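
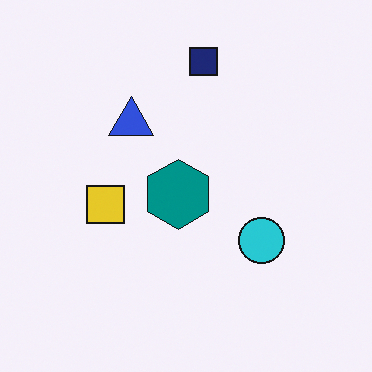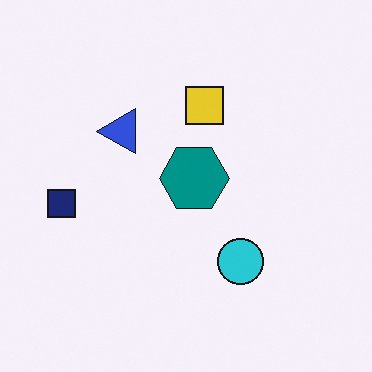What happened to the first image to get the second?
The image was transposed (reflected across the top-left ↔ bottom-right diagonal).

Shapes have swapped their row and column positions — what was in the top-right is now in the bottom-left — a diagonal reflection.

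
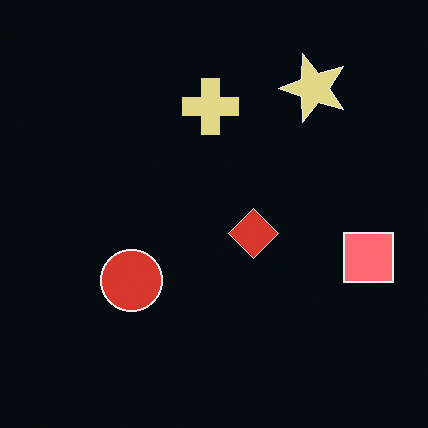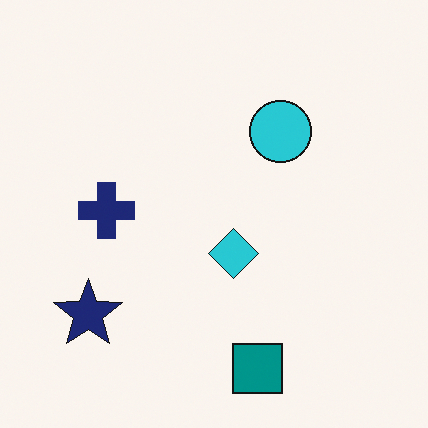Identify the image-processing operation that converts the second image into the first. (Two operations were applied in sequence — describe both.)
This is the original image color-inverted (negative), then transposed (reflected across the top-left ↔ bottom-right diagonal).

The light background has become dark and every shape's color is its complement — a photographic negative. Shapes have swapped their row and column positions — what was in the top-right is now in the bottom-left — a diagonal reflection.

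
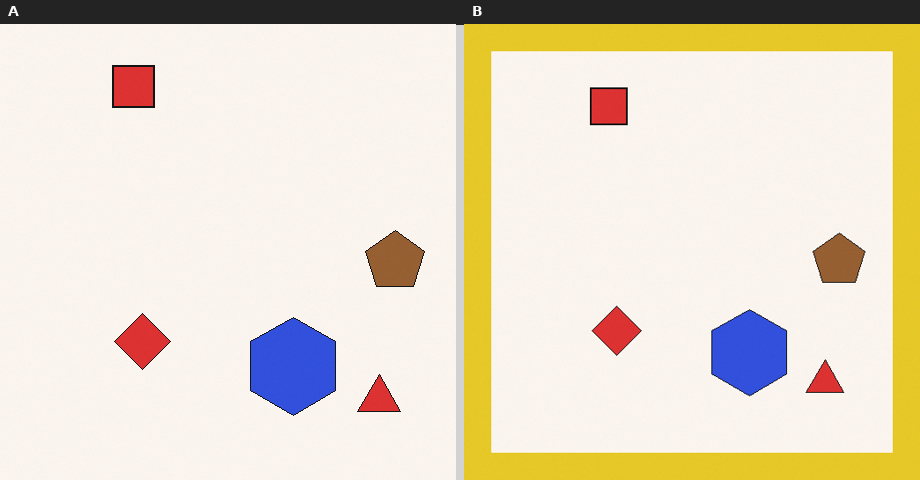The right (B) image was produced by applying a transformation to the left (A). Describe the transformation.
The right (B) image is the left (A) framed with a yellow border.

A solid yellow frame runs around the edge of the right (B) image, with the content slightly shrunk inside it.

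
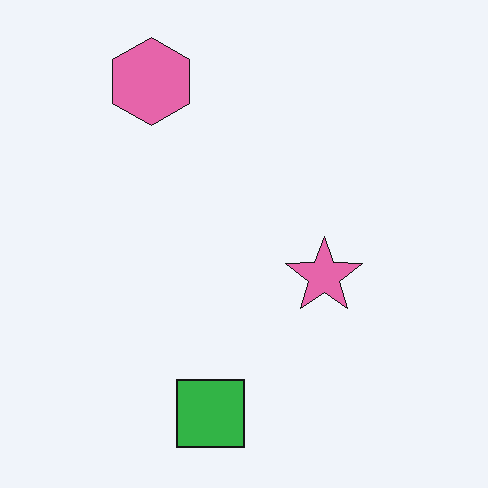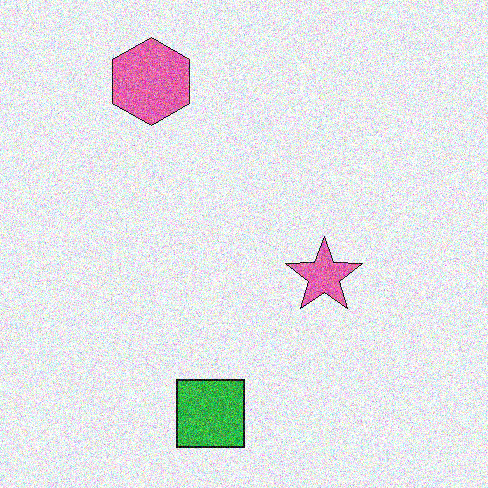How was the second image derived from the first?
This is the original image degraded with heavy additive noise.

Random speckle covers the whole image, including the flat background.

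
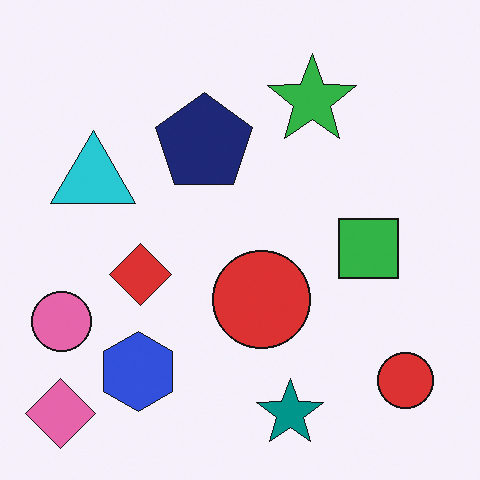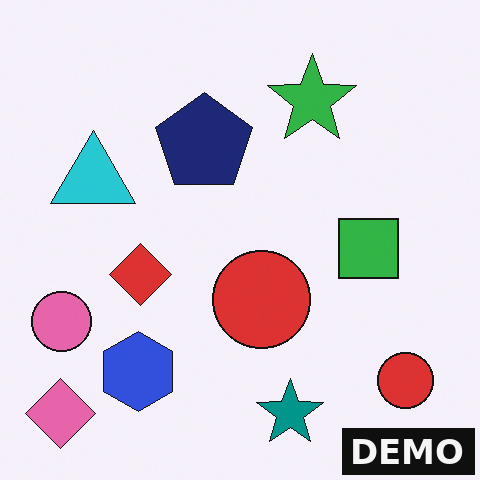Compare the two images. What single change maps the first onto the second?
The transformation is: watermarked with the text "DEMO" in the lower-right corner.

A dark label reading "DEMO" appears in the lower-right corner.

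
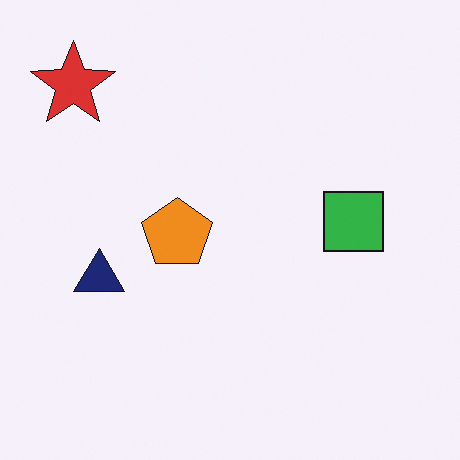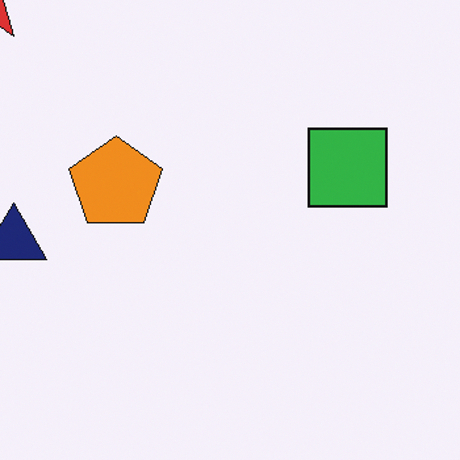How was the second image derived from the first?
The transformation is: cropped to a modestly smaller region and rescaled.

The visible shapes are larger and the field of view is narrower; shapes near the original edges may be partly or wholly outside the frame — a crop-and-rescale.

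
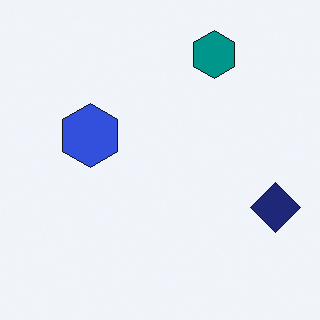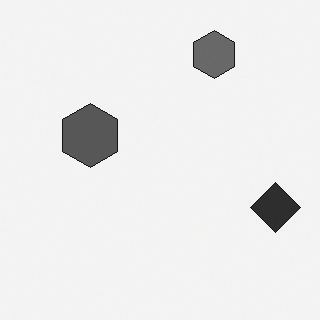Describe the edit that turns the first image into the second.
This is the original image converted to grayscale.

All color is removed — every shape is now a shade of grey.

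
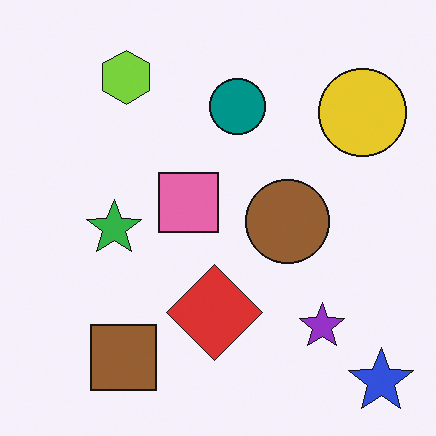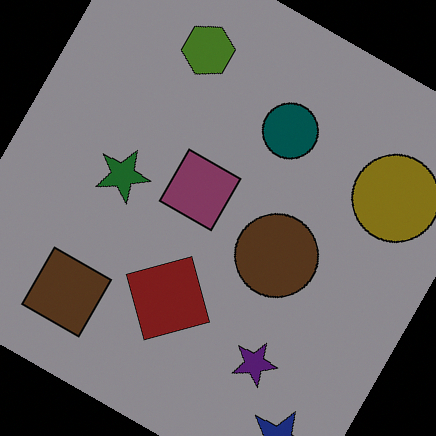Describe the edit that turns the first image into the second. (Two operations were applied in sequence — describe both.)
The transformation is: rotated clockwise by a clearly visible amount, then darkened a lot.

Every shape is tilted by the same angle and the image corners show triangular fill wedges — a whole-image rotation by a non-right angle. Every pixel — background and shapes alike — is uniformly darkened.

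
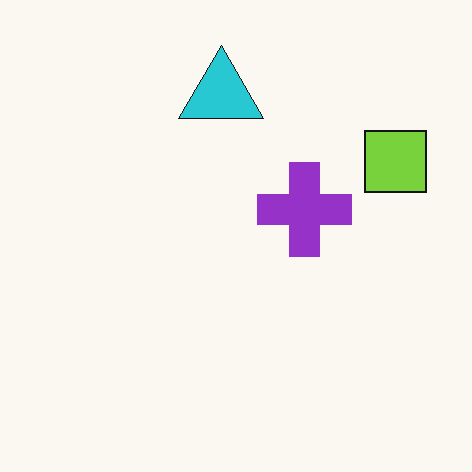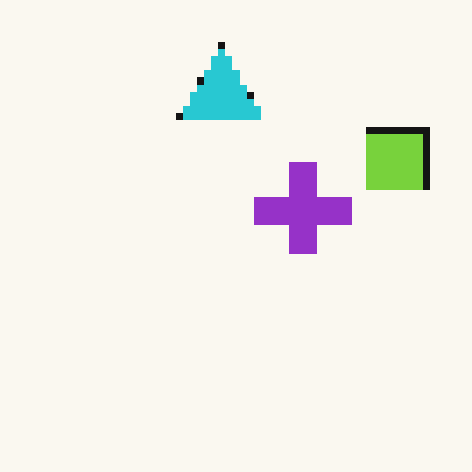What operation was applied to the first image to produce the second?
The image was moderately pixelated.

Shapes are reduced to large square blocks; fine edges and outlines are lost — a downscale-then-upscale (mosaic) effect.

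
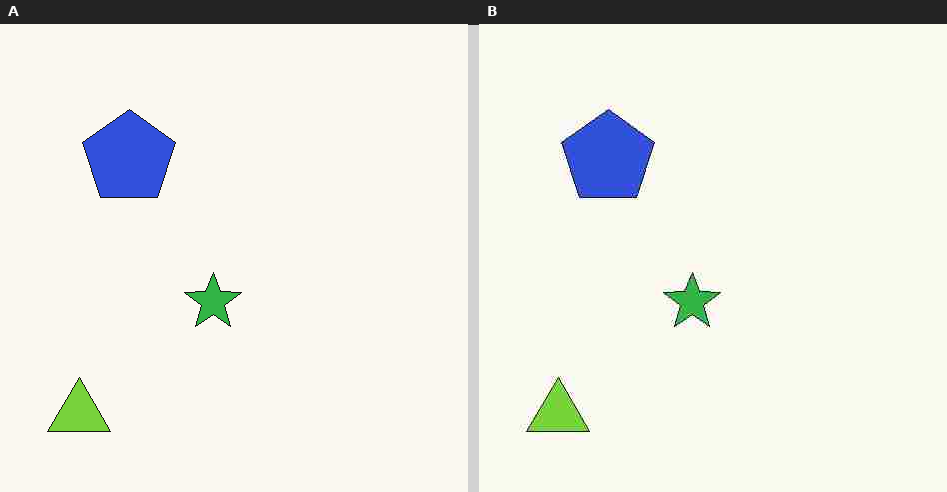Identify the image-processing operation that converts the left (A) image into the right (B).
The right (B) image is the left (A) degraded with heavy JPEG compression.

Blocky 8×8 compression artifacts appear around shape edges and the flat background shows ringing — characteristic JPEG degradation.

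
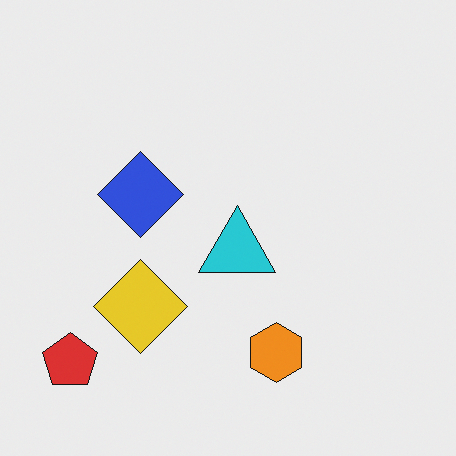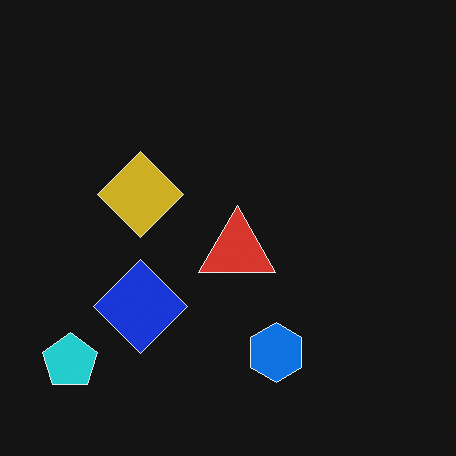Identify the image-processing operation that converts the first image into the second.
The image was color-inverted (negative).

The light background has become dark and every shape's color is its complement — a photographic negative.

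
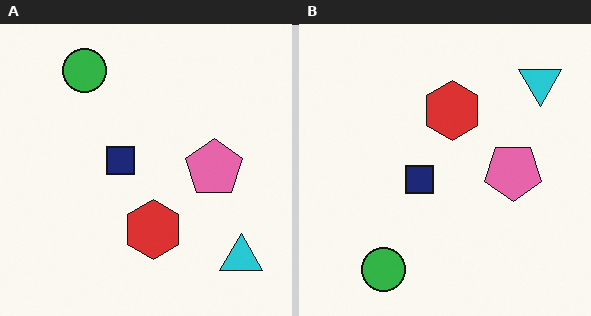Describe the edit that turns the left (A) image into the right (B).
The transformation is: flipped vertically (top ↔ bottom).

The green circle is in the top-left of the left (A) image and the bottom-left of the right (B) — shapes on opposite sides of the horizontal midline have swapped in a mirror flip.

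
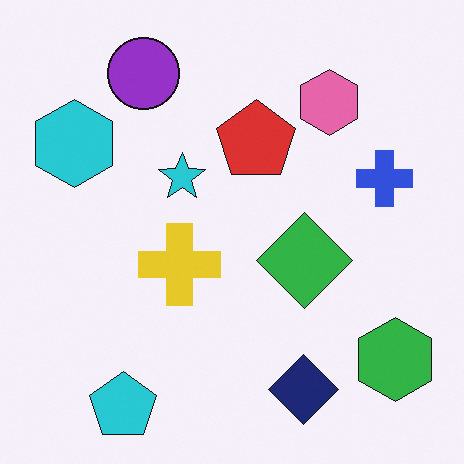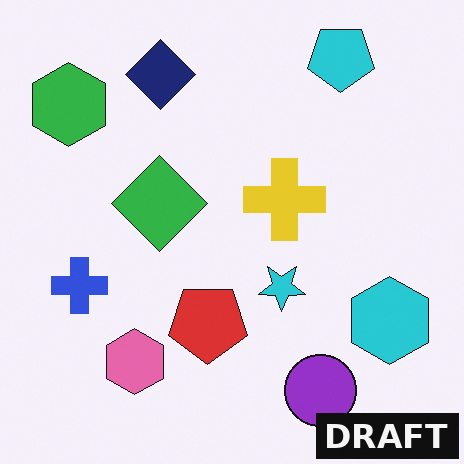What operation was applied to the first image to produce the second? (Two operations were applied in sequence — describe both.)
This is the original image rotated 180°, then watermarked with the text "DRAFT" in the lower-right corner.

The green hexagon sits in the bottom-right of the first image and the top-left of the second — consistent with a whole-image 180° rotation. A dark label reading "DRAFT" appears in the lower-right corner.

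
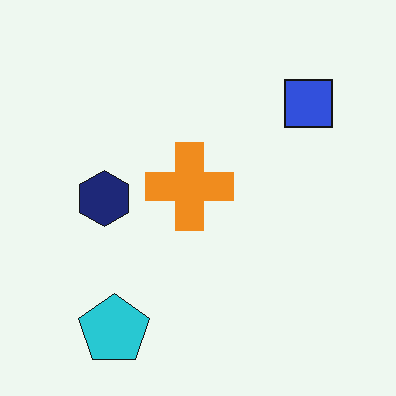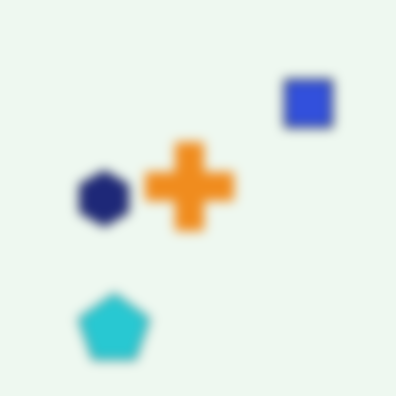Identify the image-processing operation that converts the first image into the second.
The image was strongly gaussian-blurred.

Shape edges and outlines are uniformly softened across the whole image.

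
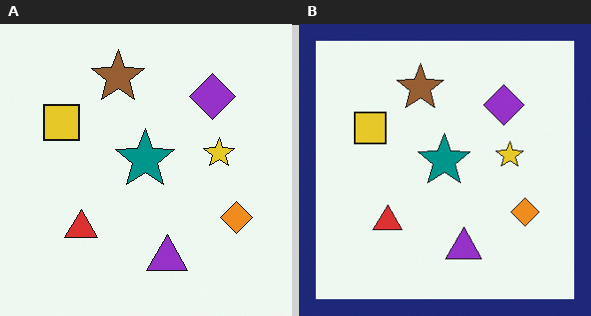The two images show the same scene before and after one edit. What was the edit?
It was framed with a navy border.

A solid navy frame runs around the edge of the right (B) image, with the content slightly shrunk inside it.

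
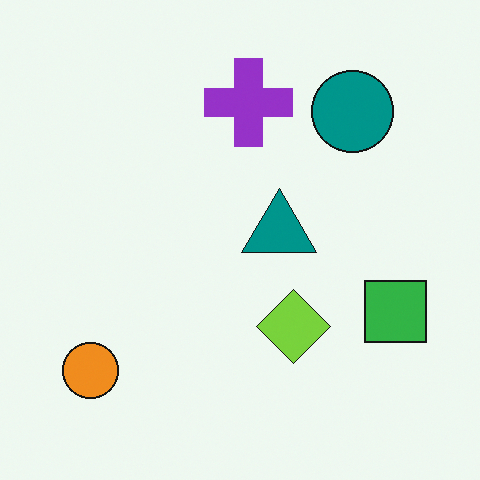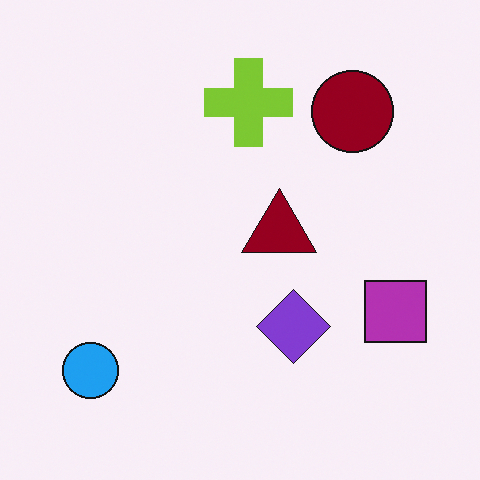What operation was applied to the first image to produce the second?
This is the original image hue-shifted by a large amount.

Every shape's color has rotated by the same amount around the hue wheel — a uniform hue shift.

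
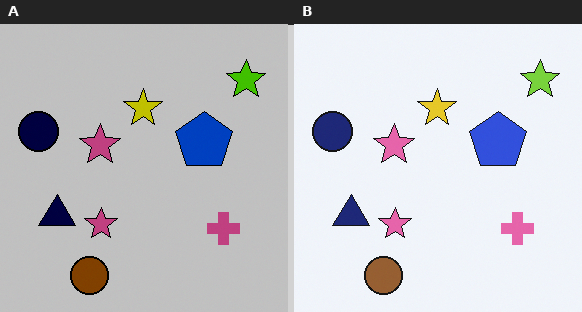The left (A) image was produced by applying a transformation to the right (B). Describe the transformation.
The transformation is: aggressively posterized.

Each flat color has snapped to a coarser quantized level — most visibly, the near-white background has dropped to a flat grey.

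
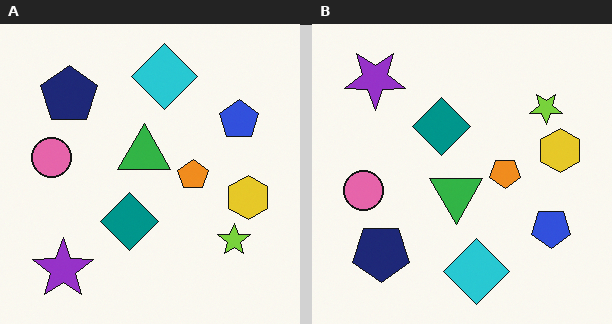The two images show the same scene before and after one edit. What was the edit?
The image was flipped vertically (top ↔ bottom).

The cyan diamond is in the top of the left (A) image and the bottom of the right (B) — shapes on opposite sides of the horizontal midline have swapped in a mirror flip.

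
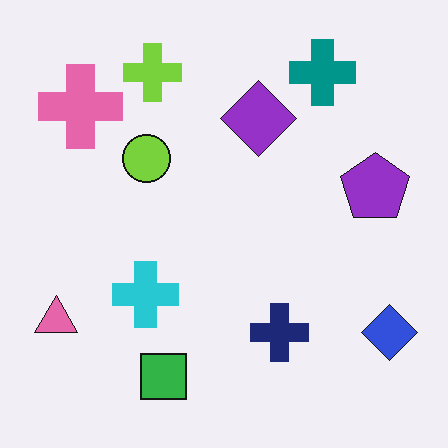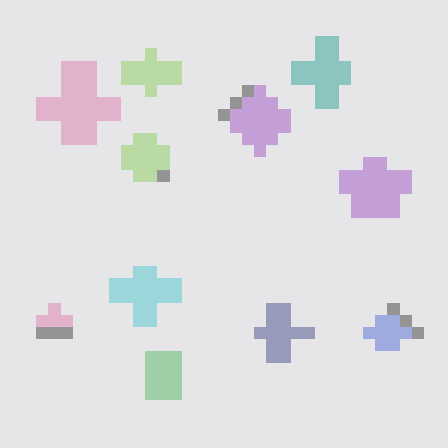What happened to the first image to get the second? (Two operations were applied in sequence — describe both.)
The image was washed out (contrast reduced), then coarsely pixelated.

Tones are pushed toward mid-grey across the whole image — a global contrast change. Shapes are reduced to large square blocks; fine edges and outlines are lost — a downscale-then-upscale (mosaic) effect.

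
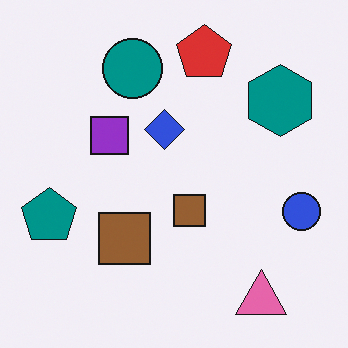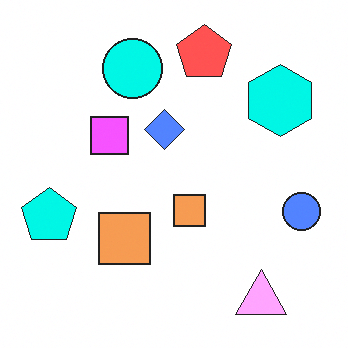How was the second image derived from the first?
This is the original image noticeably brightened.

Every pixel — background and shapes alike — is uniformly brightened.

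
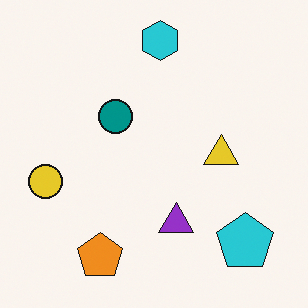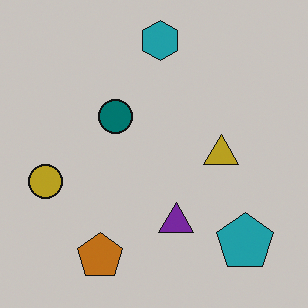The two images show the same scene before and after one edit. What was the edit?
The second image is the first slightly darkened.

Every pixel — background and shapes alike — is uniformly darkened.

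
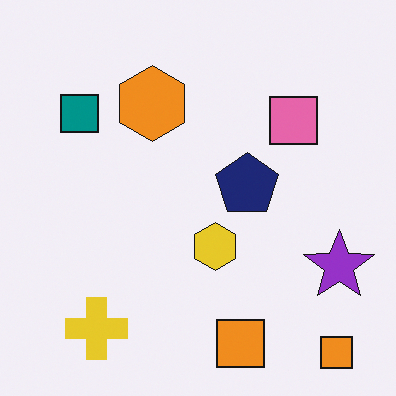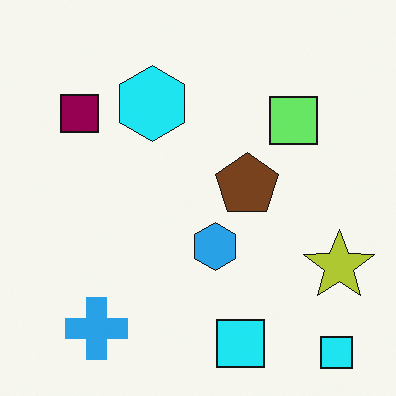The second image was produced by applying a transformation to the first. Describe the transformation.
The image was hue-shifted through roughly a third of the color wheel.

Every shape's color has rotated by the same amount around the hue wheel — a uniform hue shift.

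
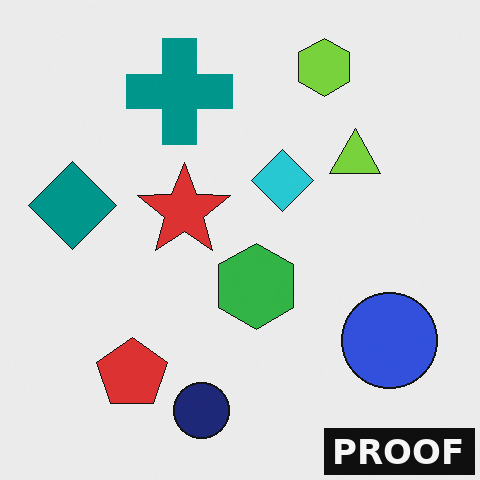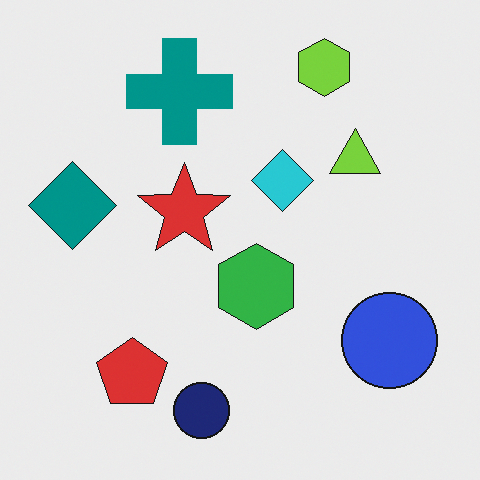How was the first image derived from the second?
The transformation is: watermarked with the text "PROOF" in the lower-right corner.

A dark label reading "PROOF" appears in the lower-right corner.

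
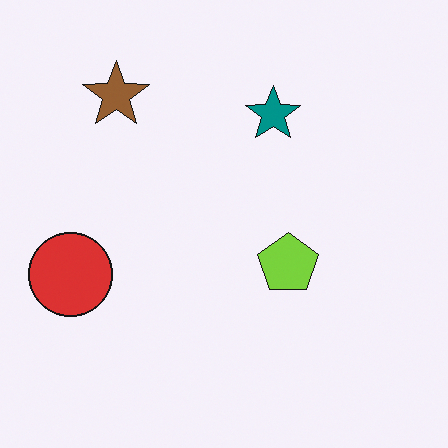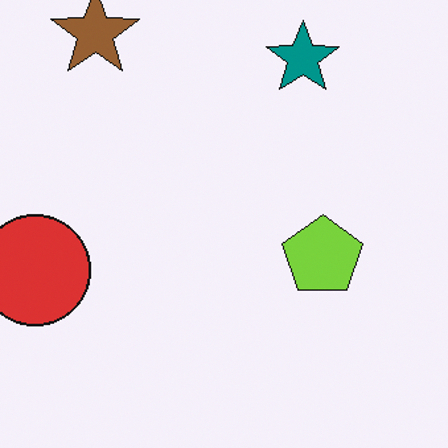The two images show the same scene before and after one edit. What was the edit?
The image was cropped to a modestly smaller region and rescaled.

The visible shapes are larger and the field of view is narrower; shapes near the original edges may be partly or wholly outside the frame — a crop-and-rescale.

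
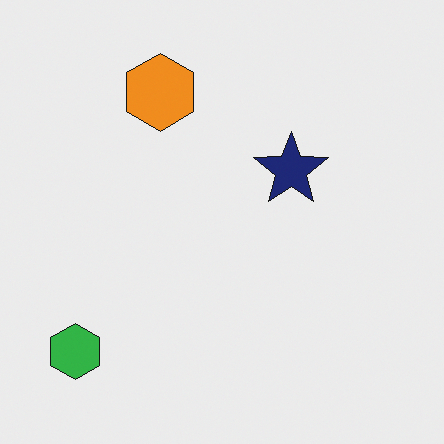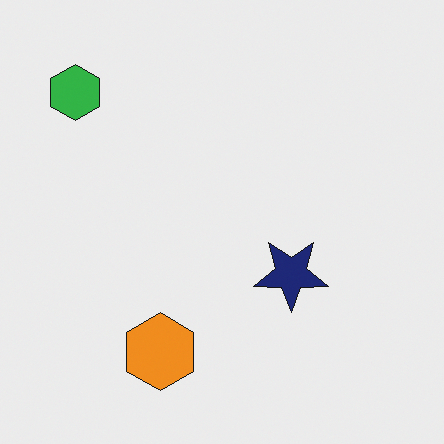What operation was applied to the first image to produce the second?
The second image is the first flipped vertically (top ↔ bottom).

The orange hexagon is in the top of the first image and the bottom of the second — shapes on opposite sides of the horizontal midline have swapped in a mirror flip.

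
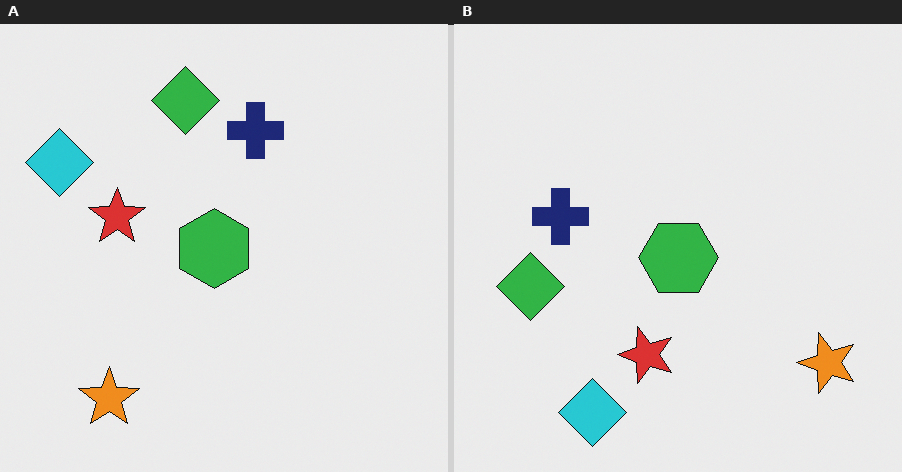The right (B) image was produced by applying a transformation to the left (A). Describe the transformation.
It was rotated 90° counter-clockwise.

The orange star sits in the bottom-left of the left (A) image and the bottom-right of the right (B) — consistent with a whole-image 90° counter-clockwise rotation.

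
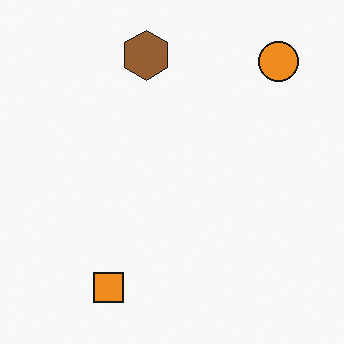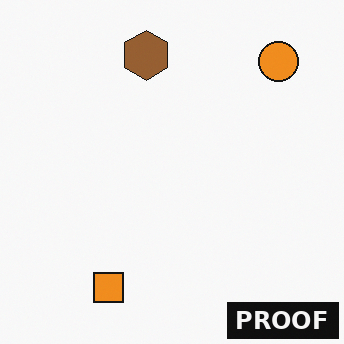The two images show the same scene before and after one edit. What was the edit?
The second image is the first watermarked with the text "PROOF" in the lower-right corner.

A dark label reading "PROOF" appears in the lower-right corner.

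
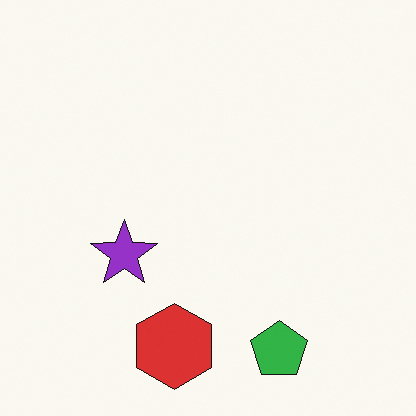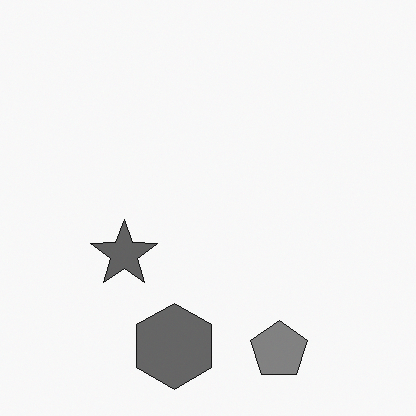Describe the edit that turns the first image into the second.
It was converted to grayscale.

All color is removed — every shape is now a shade of grey.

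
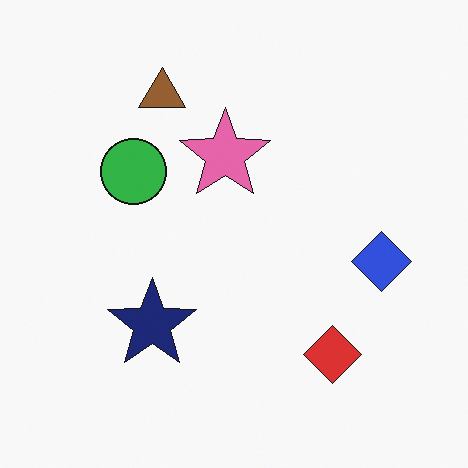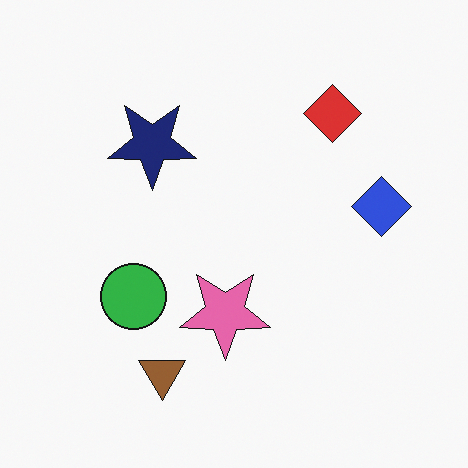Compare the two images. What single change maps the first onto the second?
The transformation is: flipped vertically (top ↔ bottom).

The brown triangle is in the top of the first image and the bottom of the second — shapes on opposite sides of the horizontal midline have swapped in a mirror flip.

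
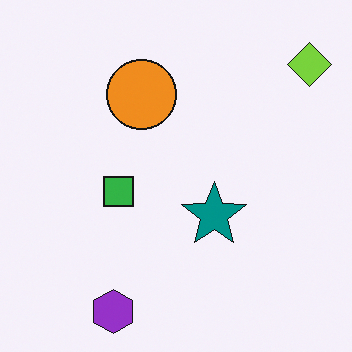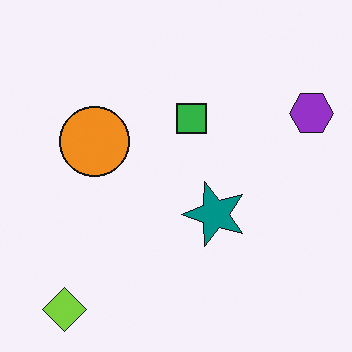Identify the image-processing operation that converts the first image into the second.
The second image is the first transposed (reflected across the top-left ↔ bottom-right diagonal).

Shapes have swapped their row and column positions — what was in the top-right is now in the bottom-left — a diagonal reflection.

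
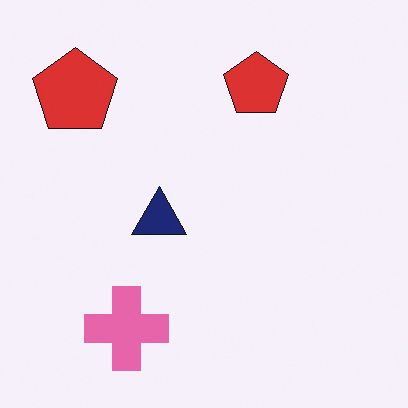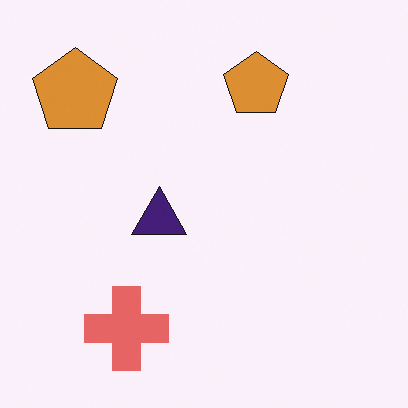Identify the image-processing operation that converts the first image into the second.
This is the original image hue-shifted slightly.

Every shape's color has rotated by the same amount around the hue wheel — a uniform hue shift.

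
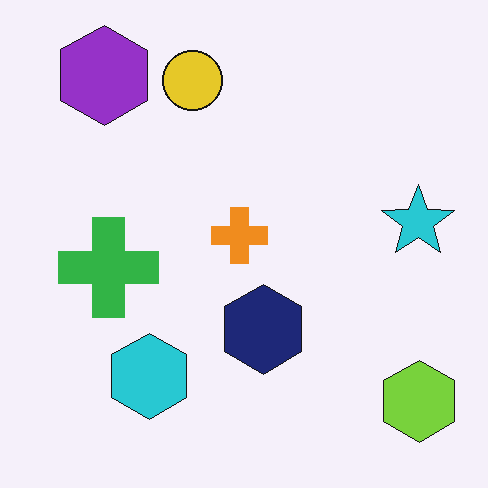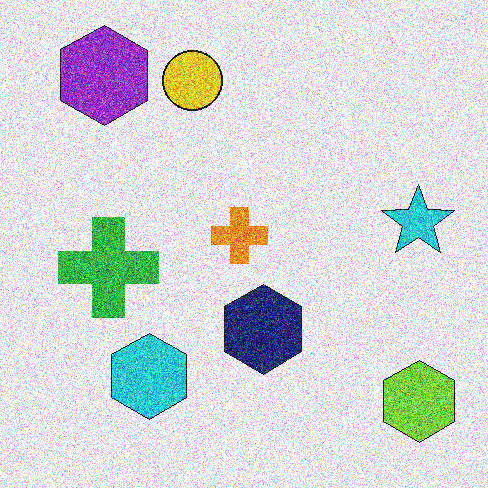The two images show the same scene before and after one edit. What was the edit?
The transformation is: degraded with strong gaussian noise.

Random speckle covers the whole image, including the flat background.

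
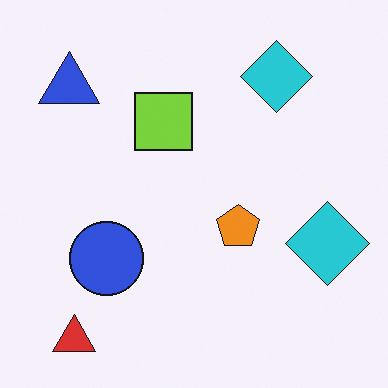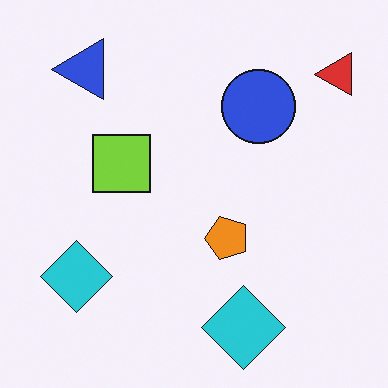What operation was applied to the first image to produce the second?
This is the original image transposed (reflected across the top-left ↔ bottom-right diagonal).

Shapes have swapped their row and column positions — what was in the top-right is now in the bottom-left — a diagonal reflection.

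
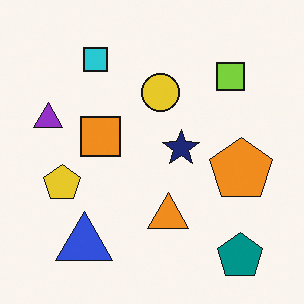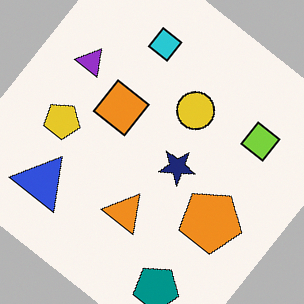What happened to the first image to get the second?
The second image is the first rotated clockwise by a large amount — several tens of degrees.

Every shape is tilted by the same angle and the image corners show triangular fill wedges — a whole-image rotation by a non-right angle.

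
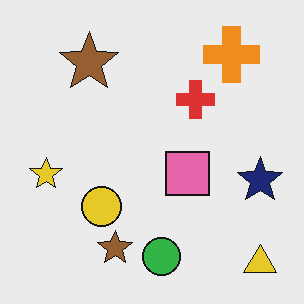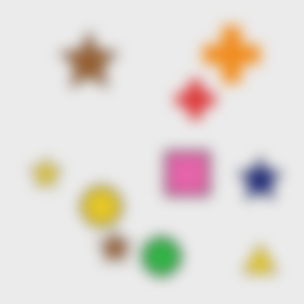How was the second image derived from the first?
It was strongly gaussian-blurred.

Shape edges and outlines are uniformly softened across the whole image.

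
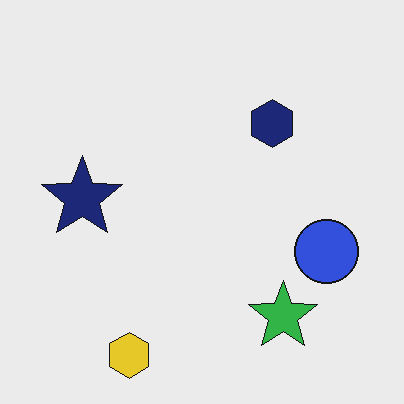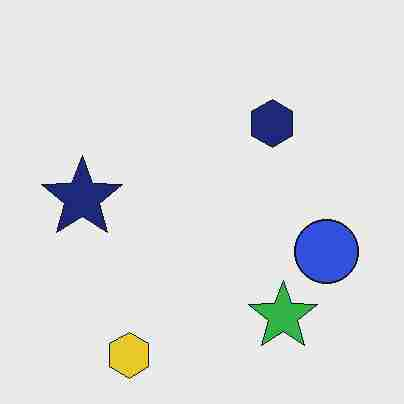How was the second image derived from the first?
The second image is the first heavily JPEG-compressed with obvious blocking artifacts.

Blocky 8×8 compression artifacts appear around shape edges and the flat background shows ringing — characteristic JPEG degradation.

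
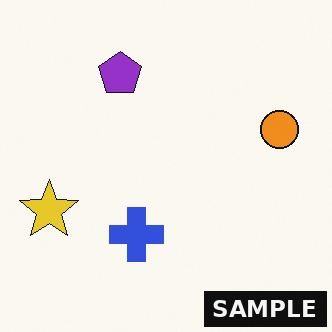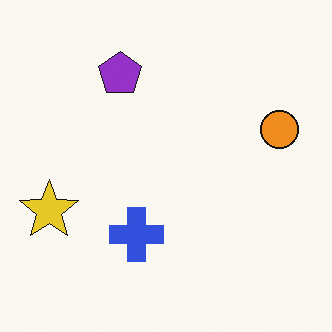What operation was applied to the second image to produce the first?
Watermarked with the text "SAMPLE" in the lower-right corner.

A dark label reading "SAMPLE" appears in the lower-right corner.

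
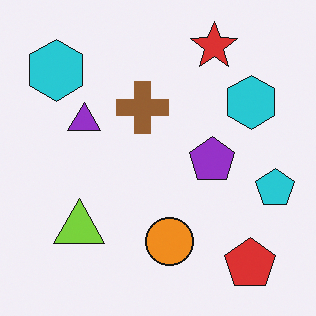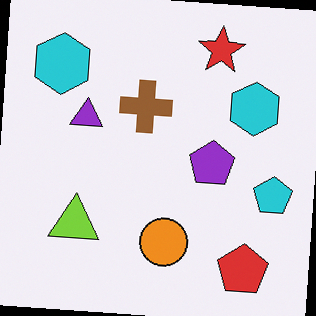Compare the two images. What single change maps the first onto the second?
The second image is the first rotated clockwise by a few degrees.

Every shape is tilted by the same angle and the image corners show triangular fill wedges — a whole-image rotation by a non-right angle.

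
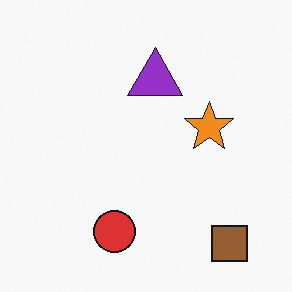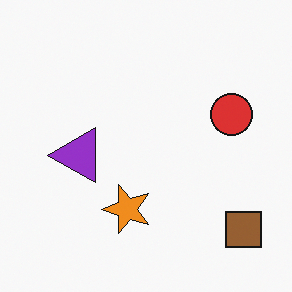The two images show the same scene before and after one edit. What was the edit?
It was transposed (reflected across the top-left ↔ bottom-right diagonal).

Shapes have swapped their row and column positions — what was in the top-right is now in the bottom-left — a diagonal reflection.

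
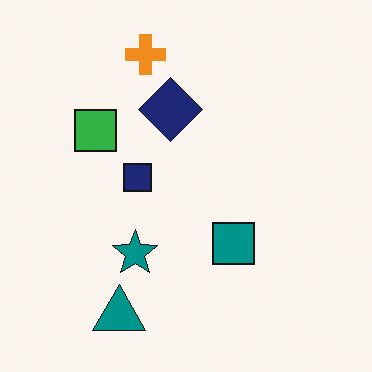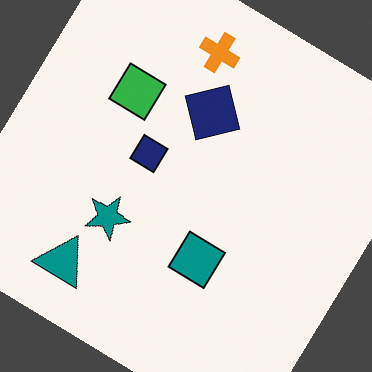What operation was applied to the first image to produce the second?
The image was rotated clockwise by a large amount — several tens of degrees.

Every shape is tilted by the same angle and the image corners show triangular fill wedges — a whole-image rotation by a non-right angle.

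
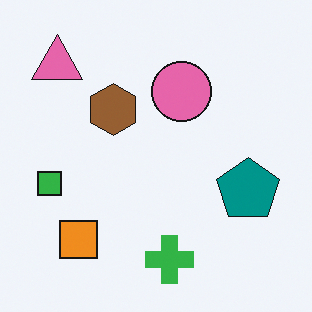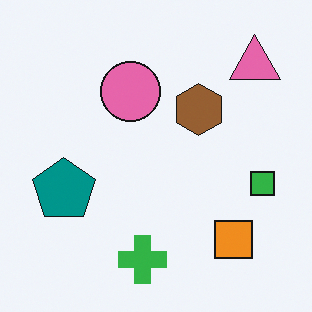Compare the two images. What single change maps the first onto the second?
The image was flipped horizontally (left ↔ right).

The green square is in the left of the first image and the right of the second — shapes on opposite sides of the vertical midline have swapped in a mirror flip.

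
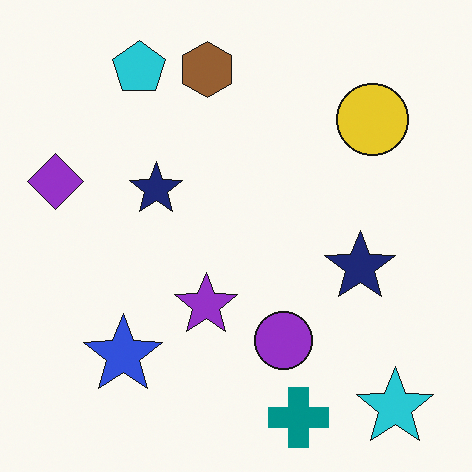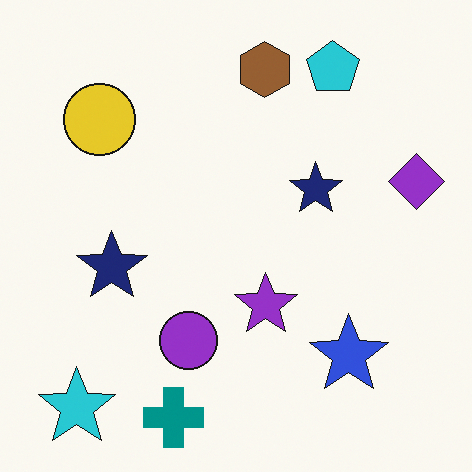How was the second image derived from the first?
The image was flipped horizontally (left ↔ right).

The purple diamond is in the left of the first image and the right of the second — shapes on opposite sides of the vertical midline have swapped in a mirror flip.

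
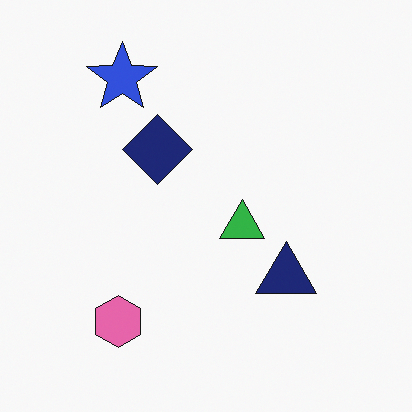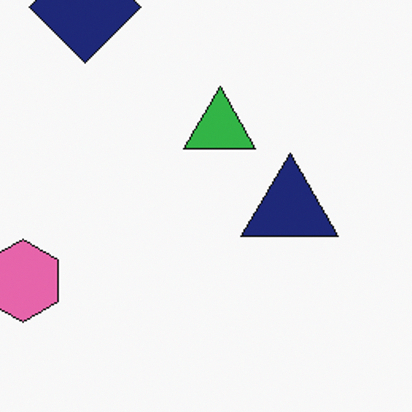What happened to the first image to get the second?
The transformation is: cropped slightly and scaled back up.

The visible shapes are larger and the field of view is narrower; shapes near the original edges may be partly or wholly outside the frame — a crop-and-rescale.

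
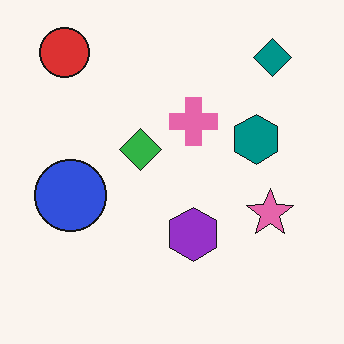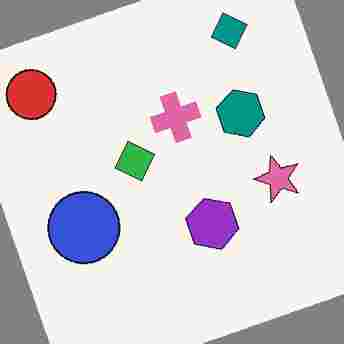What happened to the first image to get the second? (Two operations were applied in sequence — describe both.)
The image was rotated counter-clockwise by a clearly visible amount, then degraded with heavy JPEG compression.

Every shape is tilted by the same angle and the image corners show triangular fill wedges — a whole-image rotation by a non-right angle. Blocky 8×8 compression artifacts appear around shape edges and the flat background shows ringing — characteristic JPEG degradation.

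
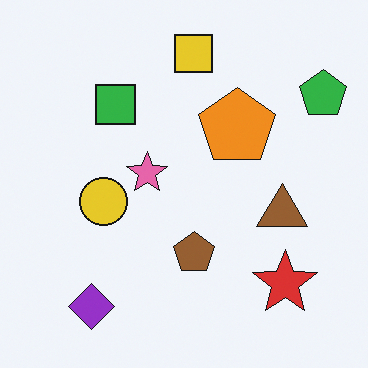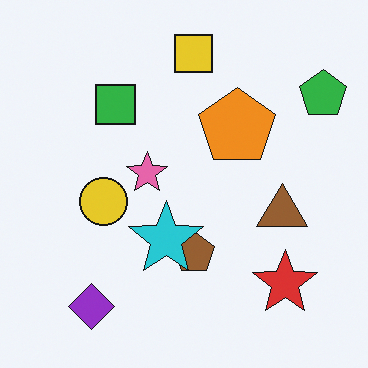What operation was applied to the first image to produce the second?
This is the original image overlaid with an additional cyan star.

A cyan star appears in the second image that is absent from the first.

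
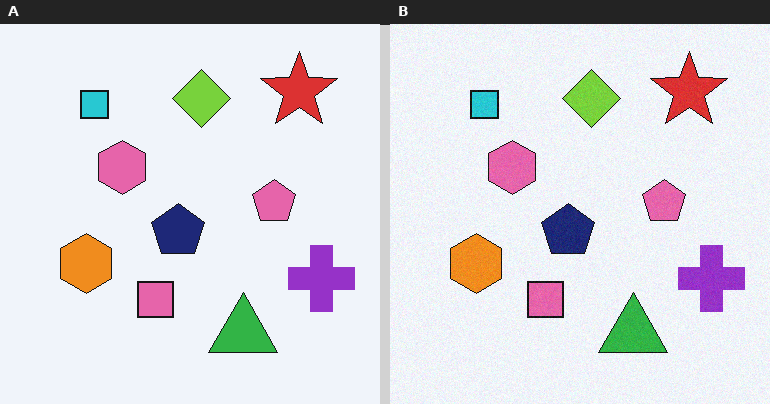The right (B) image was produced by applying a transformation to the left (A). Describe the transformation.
It was degraded with subtle gaussian noise.

Random speckle covers the whole image, including the flat background.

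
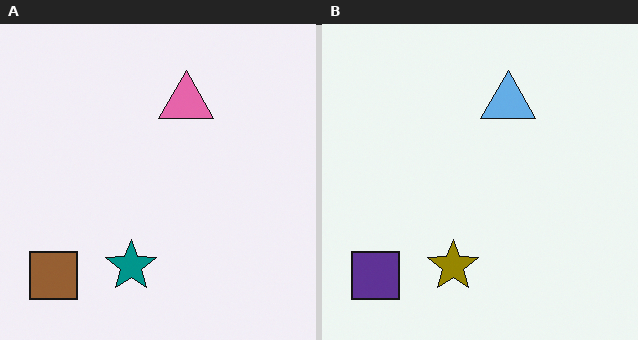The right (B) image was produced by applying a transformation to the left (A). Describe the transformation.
Hue-shifted by a large amount.

Every shape's color has rotated by the same amount around the hue wheel — a uniform hue shift.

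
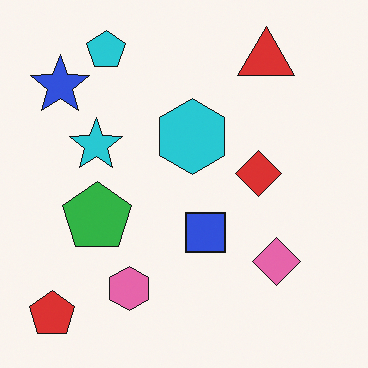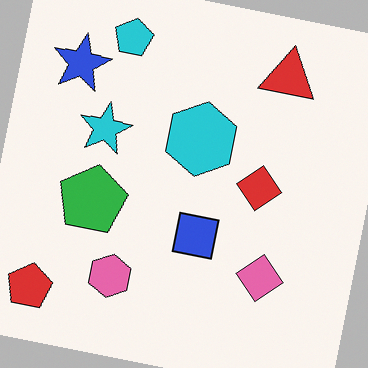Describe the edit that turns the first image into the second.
Rotated clockwise by a few degrees.

Every shape is tilted by the same angle and the image corners show triangular fill wedges — a whole-image rotation by a non-right angle.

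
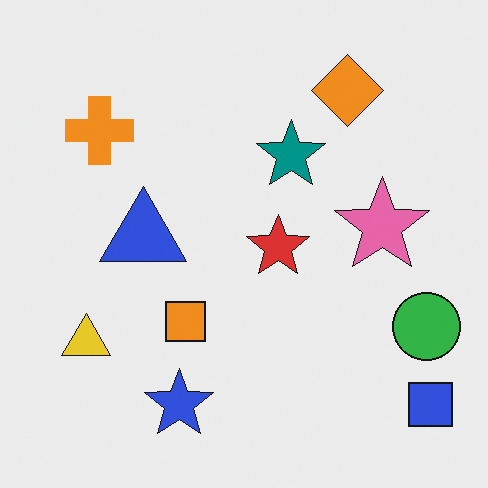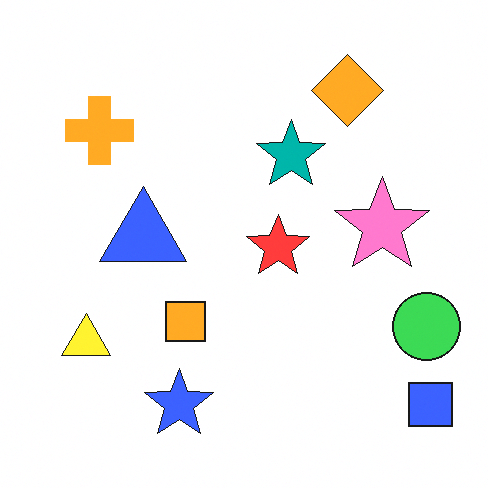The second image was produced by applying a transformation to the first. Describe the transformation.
The image was slightly brightened.

Every pixel — background and shapes alike — is uniformly brightened.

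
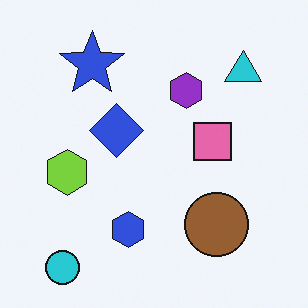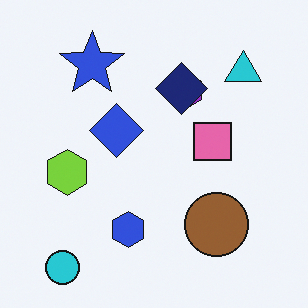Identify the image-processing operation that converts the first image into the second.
Overlaid with an additional navy diamond.

A navy diamond appears in the second image that is absent from the first.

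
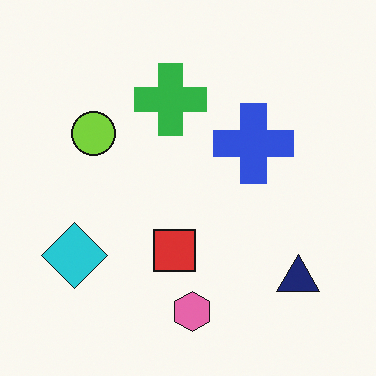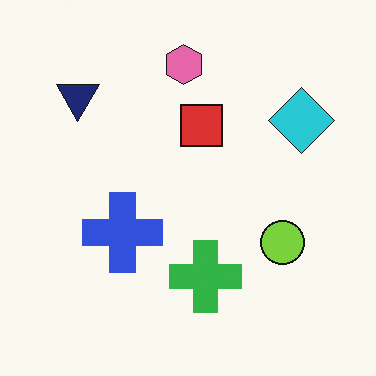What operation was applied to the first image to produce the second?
The image was rotated 180°.

The navy triangle sits in the bottom-right of the first image and the top-left of the second — consistent with a whole-image 180° rotation.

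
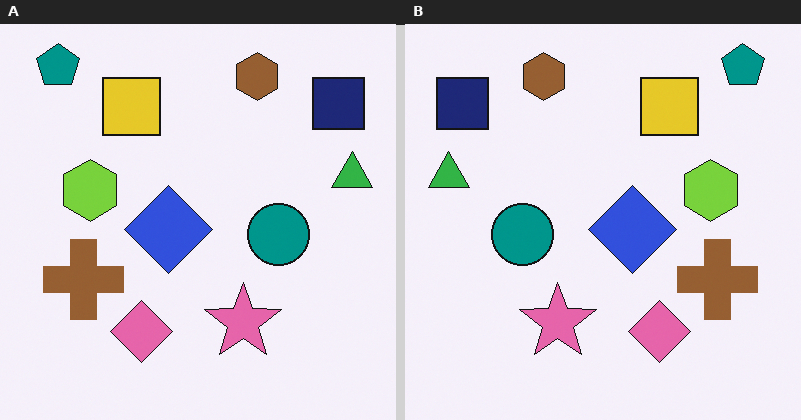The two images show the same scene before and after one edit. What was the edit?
The right (B) image is the left (A) flipped horizontally (left ↔ right).

The green triangle is in the right of the left (A) image and the left of the right (B) — shapes on opposite sides of the vertical midline have swapped in a mirror flip.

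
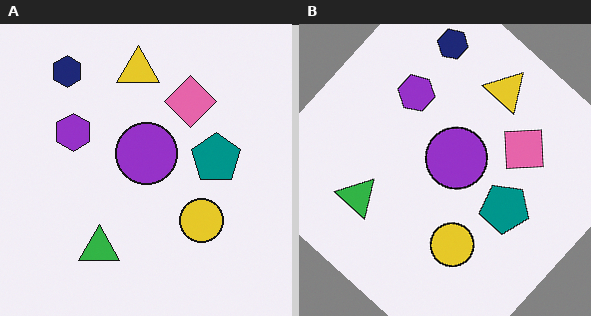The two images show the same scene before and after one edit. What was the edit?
This is the original image rotated clockwise by a large amount — several tens of degrees.

Every shape is tilted by the same angle and the image corners show triangular fill wedges — a whole-image rotation by a non-right angle.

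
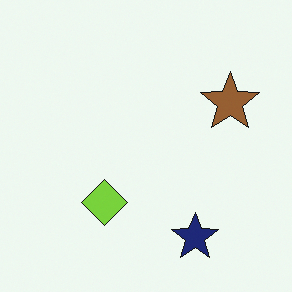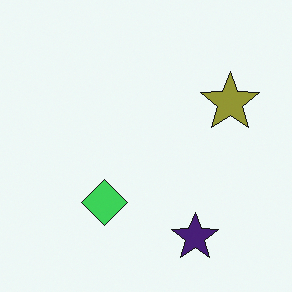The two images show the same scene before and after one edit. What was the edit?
It was hue-shifted by a small amount.

Every shape's color has rotated by the same amount around the hue wheel — a uniform hue shift.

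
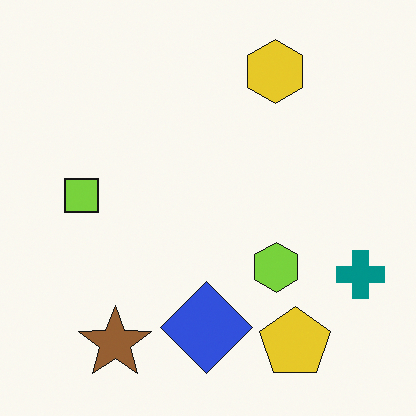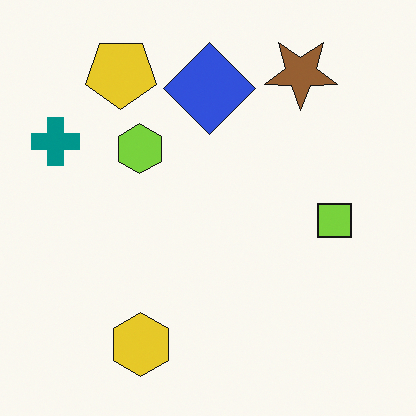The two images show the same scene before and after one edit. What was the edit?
It was rotated 180°.

The teal cross sits in the right of the first image and the left of the second — consistent with a whole-image 180° rotation.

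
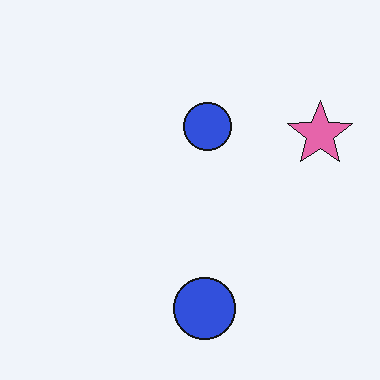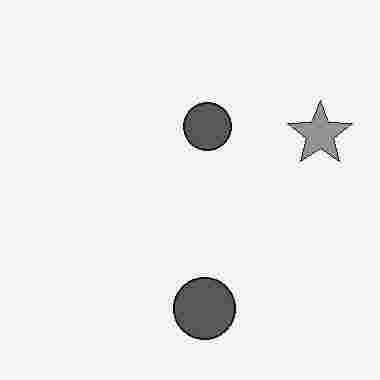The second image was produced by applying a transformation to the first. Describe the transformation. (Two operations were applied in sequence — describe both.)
Converted to grayscale, then heavily JPEG-compressed with obvious blocking artifacts.

All color is removed — every shape is now a shade of grey. Blocky 8×8 compression artifacts appear around shape edges and the flat background shows ringing — characteristic JPEG degradation.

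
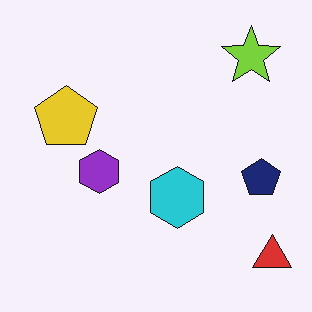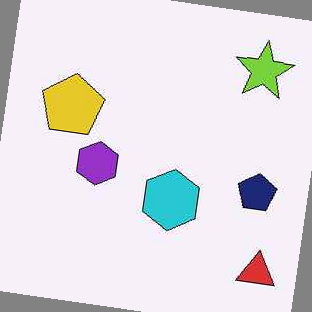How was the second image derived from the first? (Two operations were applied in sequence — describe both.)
The image was JPEG-compressed with visible artifacts, then rotated clockwise by a small amount.

Blocky 8×8 compression artifacts appear around shape edges and the flat background shows ringing — characteristic JPEG degradation. Every shape is tilted by the same angle and the image corners show triangular fill wedges — a whole-image rotation by a non-right angle.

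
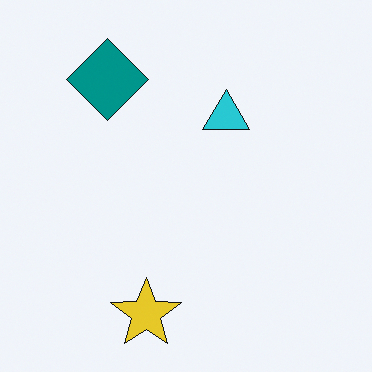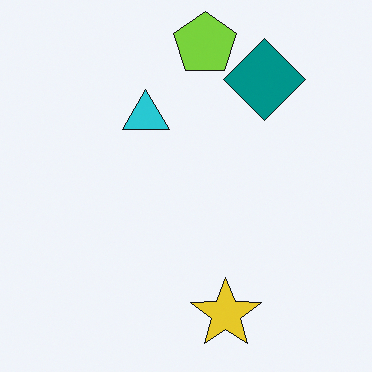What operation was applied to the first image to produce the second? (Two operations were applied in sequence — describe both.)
The transformation is: flipped horizontally (left ↔ right), then overlaid with an additional lime pentagon.

The teal diamond is in the top-left of the first image and the top-right of the second — shapes on opposite sides of the vertical midline have swapped in a mirror flip. A lime pentagon appears in the second image that is absent from the first.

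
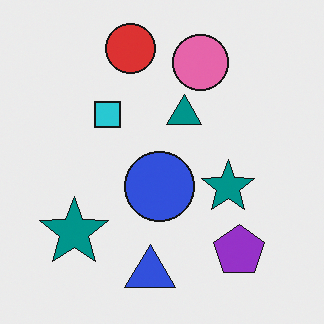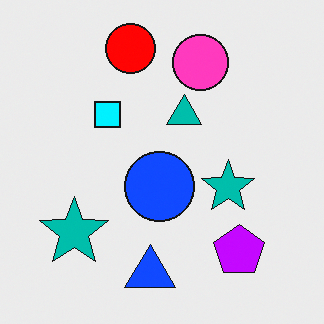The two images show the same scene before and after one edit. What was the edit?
The image was made much more vivid (saturation change).

All colors are more vivid — a global saturation change.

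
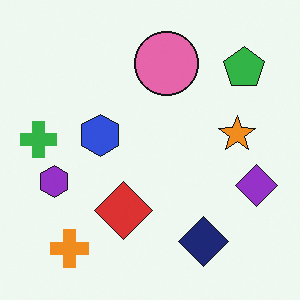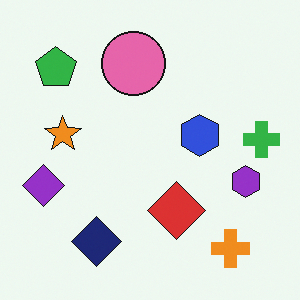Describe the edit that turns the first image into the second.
Flipped horizontally (left ↔ right).

The green cross is in the left of the first image and the right of the second — shapes on opposite sides of the vertical midline have swapped in a mirror flip.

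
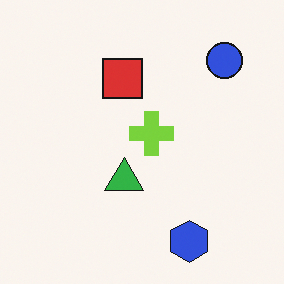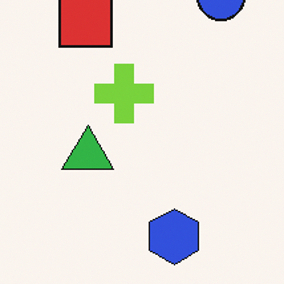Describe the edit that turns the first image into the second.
The second image is the first cropped to a modestly smaller region and rescaled.

The visible shapes are larger and the field of view is narrower; shapes near the original edges may be partly or wholly outside the frame — a crop-and-rescale.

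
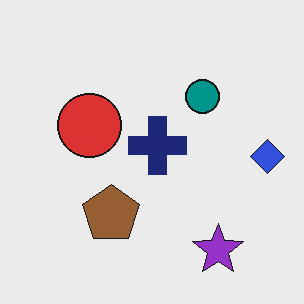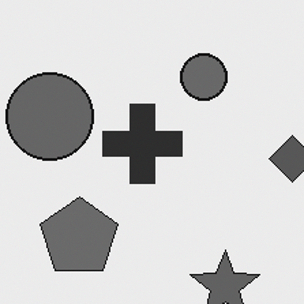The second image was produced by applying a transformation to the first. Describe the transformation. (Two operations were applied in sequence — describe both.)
Cropped to a modestly smaller region and rescaled, then converted to grayscale.

The visible shapes are larger and the field of view is narrower; shapes near the original edges may be partly or wholly outside the frame — a crop-and-rescale. All color is removed — every shape is now a shade of grey.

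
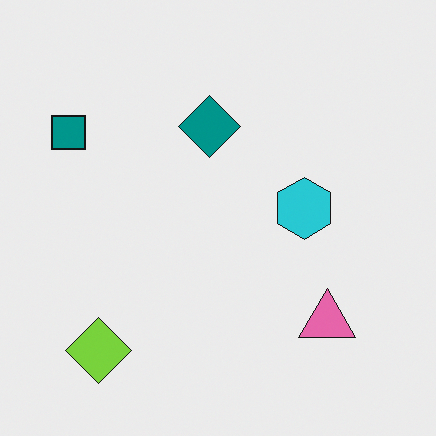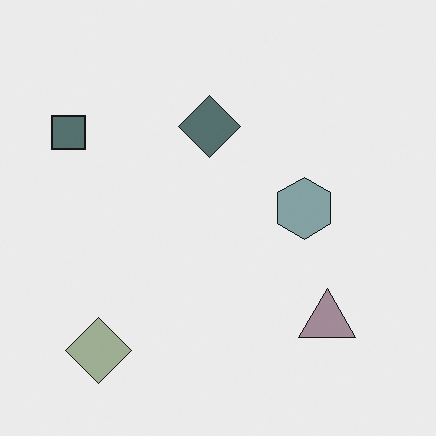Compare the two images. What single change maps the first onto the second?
Heavily desaturated.

All colors are more muted and greyish — a global saturation change.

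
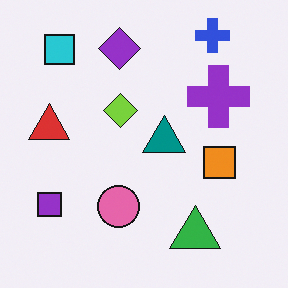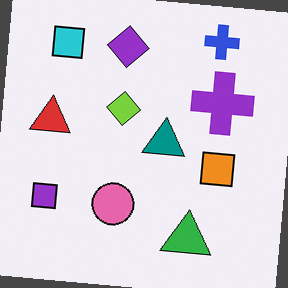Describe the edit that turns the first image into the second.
It was rotated clockwise by a slight angle.

Every shape is tilted by the same angle and the image corners show triangular fill wedges — a whole-image rotation by a non-right angle.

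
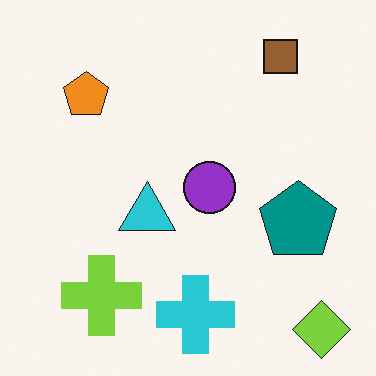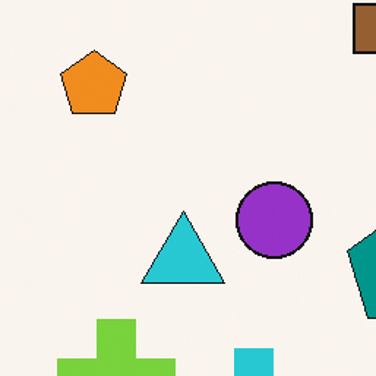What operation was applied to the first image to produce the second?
This is the original image cropped slightly and scaled back up.

The visible shapes are larger and the field of view is narrower; shapes near the original edges may be partly or wholly outside the frame — a crop-and-rescale.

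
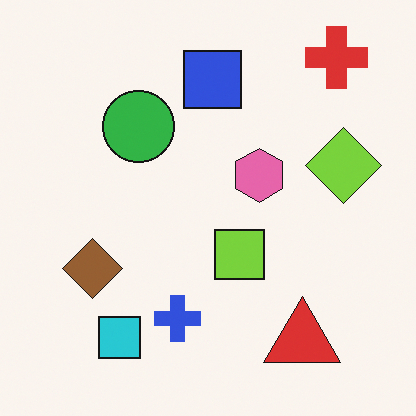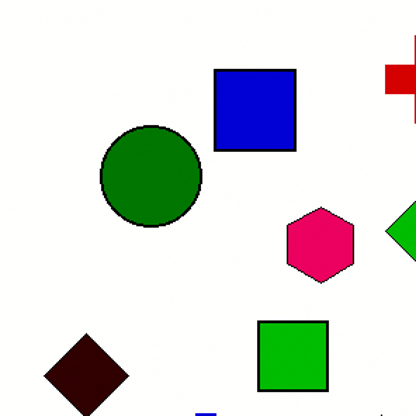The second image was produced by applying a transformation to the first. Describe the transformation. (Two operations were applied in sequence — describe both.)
The second image is the first given much higher contrast, then cropped slightly and scaled back up.

Tones are pushed away from mid-grey across the whole image — a global contrast change. The visible shapes are larger and the field of view is narrower; shapes near the original edges may be partly or wholly outside the frame — a crop-and-rescale.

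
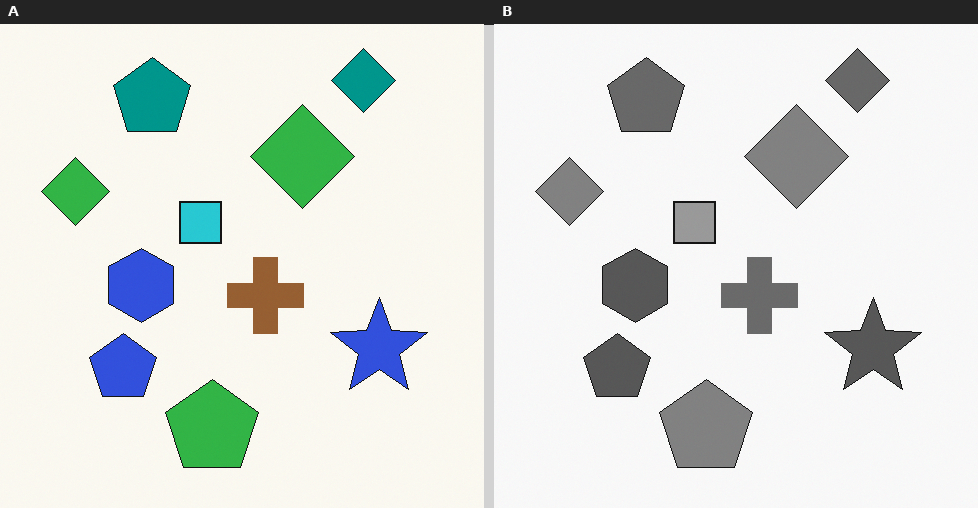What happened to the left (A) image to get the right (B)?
Converted to grayscale.

All color is removed — every shape is now a shade of grey.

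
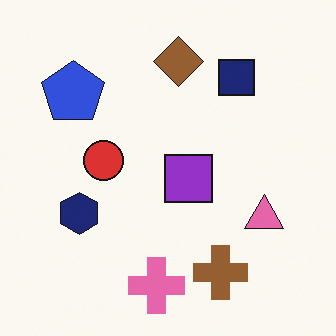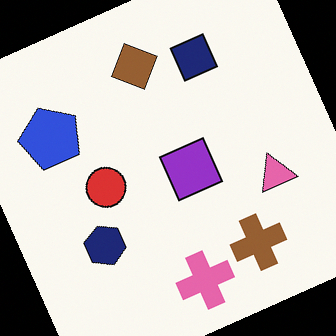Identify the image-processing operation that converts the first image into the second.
It was rotated counter-clockwise by a clearly visible amount.

Every shape is tilted by the same angle and the image corners show triangular fill wedges — a whole-image rotation by a non-right angle.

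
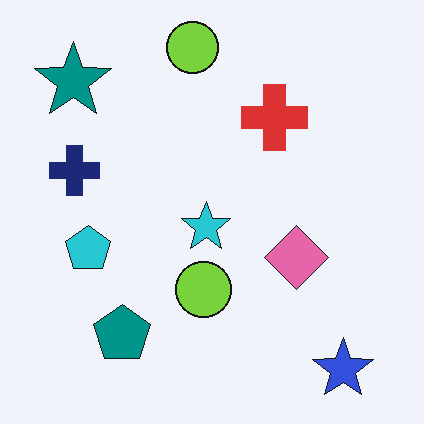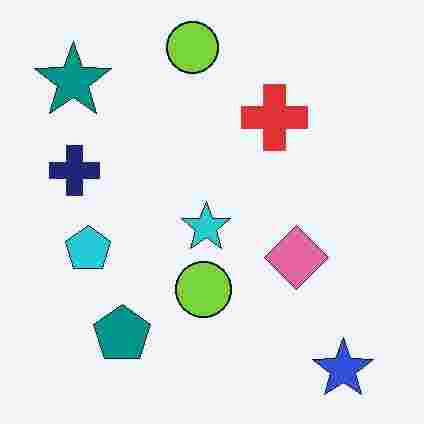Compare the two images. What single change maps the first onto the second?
It was heavily JPEG-compressed with obvious blocking artifacts.

Blocky 8×8 compression artifacts appear around shape edges and the flat background shows ringing — characteristic JPEG degradation.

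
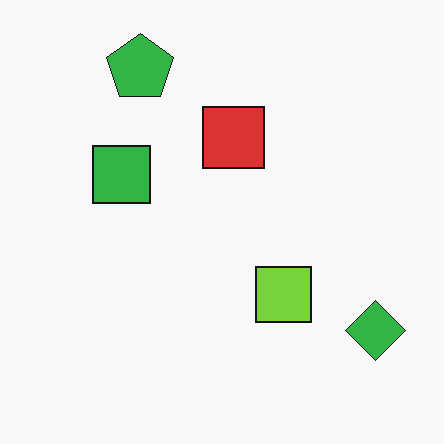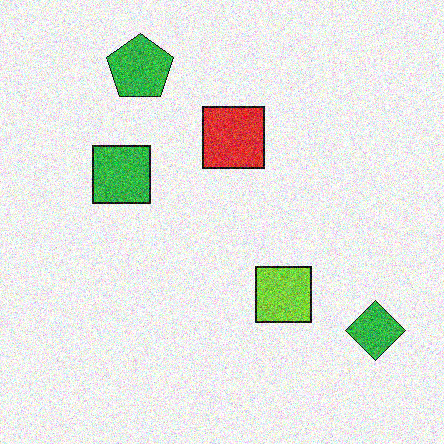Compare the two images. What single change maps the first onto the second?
The image was degraded with heavy additive noise.

Random speckle covers the whole image, including the flat background.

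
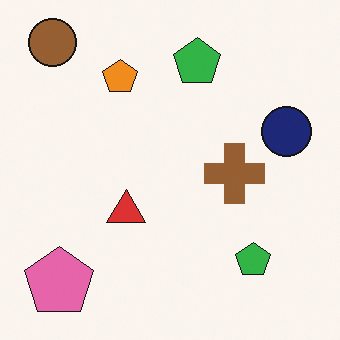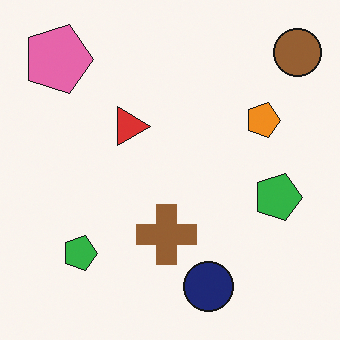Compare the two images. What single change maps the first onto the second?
The second image is the first rotated 90° clockwise.

The brown circle sits in the top-left of the first image and the top-right of the second — consistent with a whole-image 90° clockwise rotation.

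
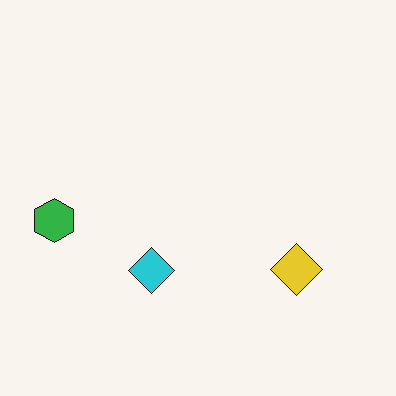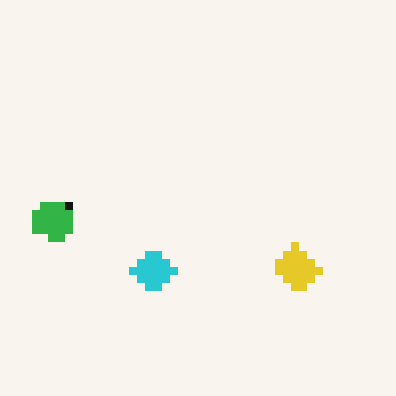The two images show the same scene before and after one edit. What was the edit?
The image was pixelated into visible square blocks.

Shapes are reduced to large square blocks; fine edges and outlines are lost — a downscale-then-upscale (mosaic) effect.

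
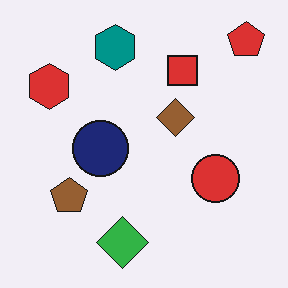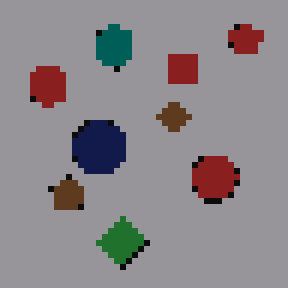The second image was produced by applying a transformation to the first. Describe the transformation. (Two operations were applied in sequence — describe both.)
It was pixelated into visible square blocks, then substantially darkened.

Shapes are reduced to large square blocks; fine edges and outlines are lost — a downscale-then-upscale (mosaic) effect. Every pixel — background and shapes alike — is uniformly darkened.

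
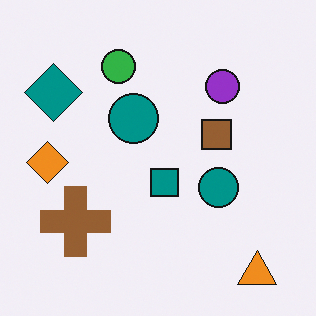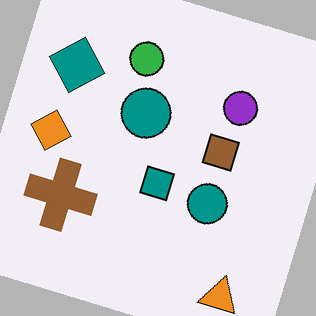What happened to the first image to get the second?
Rotated clockwise by a moderate amount.

Every shape is tilted by the same angle and the image corners show triangular fill wedges — a whole-image rotation by a non-right angle.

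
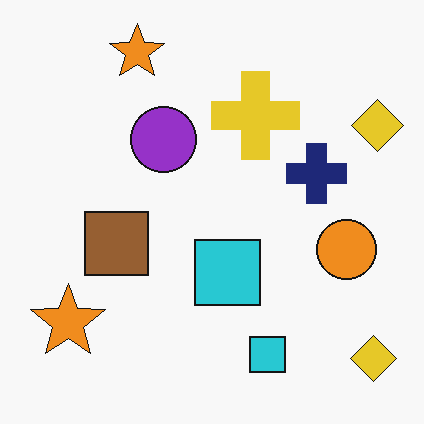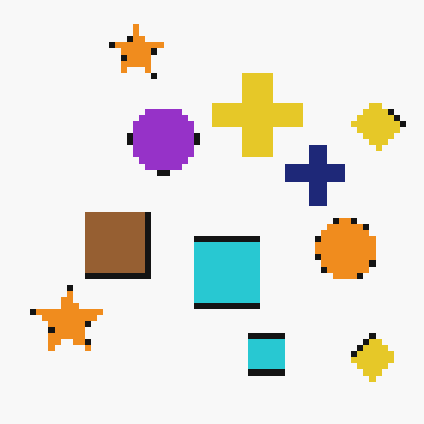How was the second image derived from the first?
The image was pixelated into visible square blocks.

Shapes are reduced to large square blocks; fine edges and outlines are lost — a downscale-then-upscale (mosaic) effect.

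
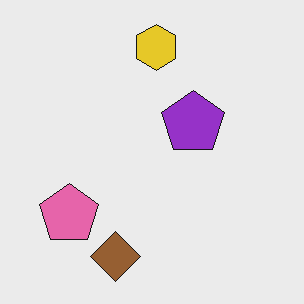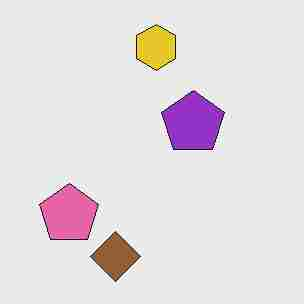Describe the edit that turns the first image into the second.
The second image is the first degraded with heavy JPEG compression.

Blocky 8×8 compression artifacts appear around shape edges and the flat background shows ringing — characteristic JPEG degradation.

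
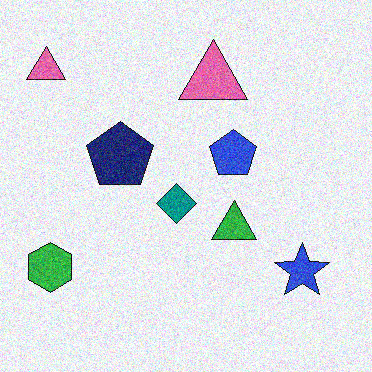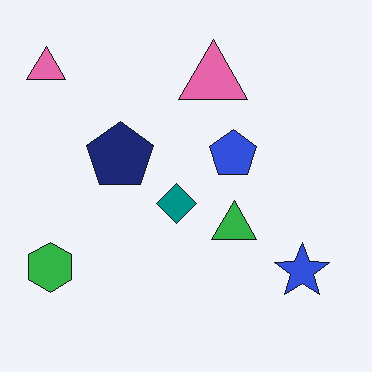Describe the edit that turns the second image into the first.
It was degraded with moderate additive noise.

Random speckle covers the whole image, including the flat background.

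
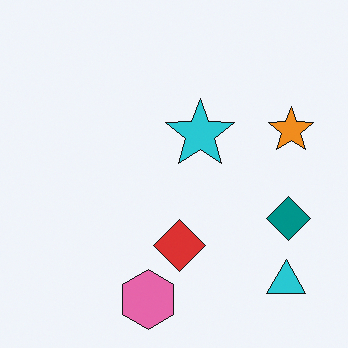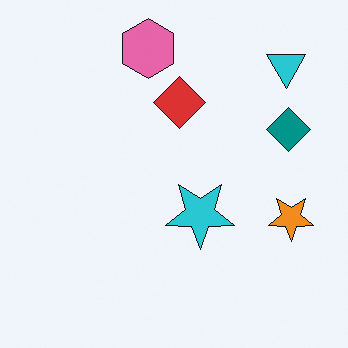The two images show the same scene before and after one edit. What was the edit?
It was flipped vertically (top ↔ bottom).

The pink hexagon is in the bottom of the first image and the top of the second — shapes on opposite sides of the horizontal midline have swapped in a mirror flip.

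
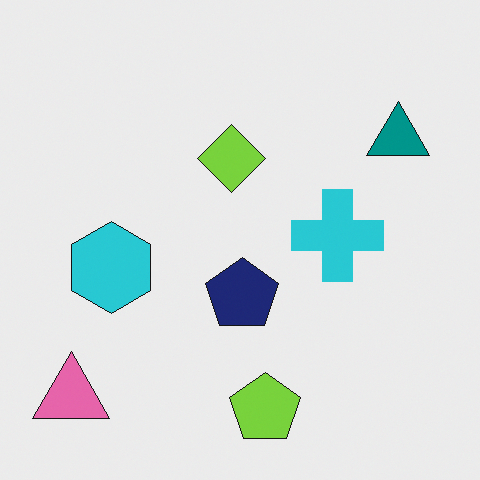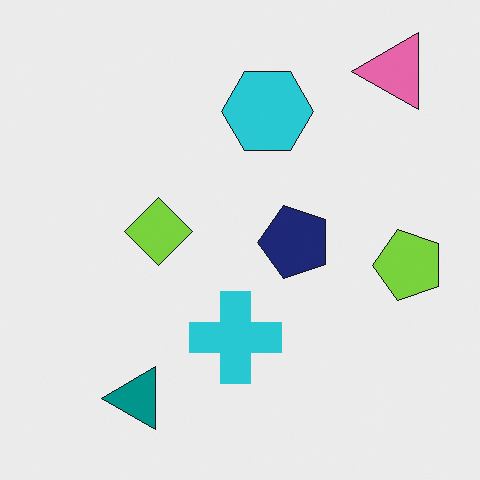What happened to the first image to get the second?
The second image is the first transposed (reflected across the top-left ↔ bottom-right diagonal).

Shapes have swapped their row and column positions — what was in the top-right is now in the bottom-left — a diagonal reflection.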